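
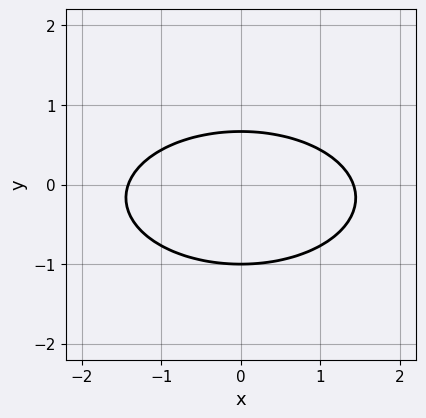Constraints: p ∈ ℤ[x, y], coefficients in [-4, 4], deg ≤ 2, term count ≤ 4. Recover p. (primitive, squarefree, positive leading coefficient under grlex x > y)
x^2 + 3*y^2 + y - 2

Degree: no degree-1 curve has this shape, so deg p = 2.
Symmetries: mirror symmetry x ↦ −x ⇒ only even powers of x.
From the axis intercepts and sections: it crosses the y-axis at the gridline y = -1.
The integer polynomial consistent with all of this is the stated p.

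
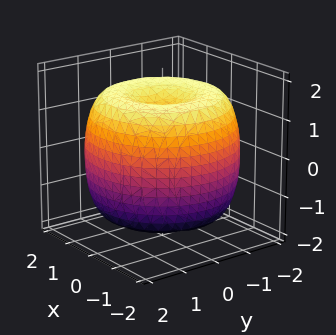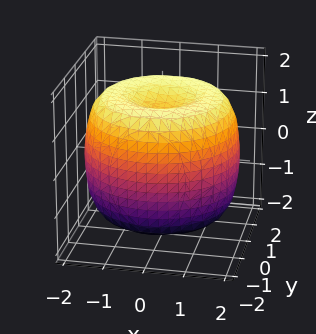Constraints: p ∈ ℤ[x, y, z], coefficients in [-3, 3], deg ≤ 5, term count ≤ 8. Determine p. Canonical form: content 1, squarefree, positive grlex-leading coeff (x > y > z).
x^4 + 2*x^2*y^2 + y^4 - 3*x^2 - 3*y^2 + 2*z^2 - 3

1. The degree is 4 — no degree-3 surface has this shape.
2. Symmetries: the z-axis is an axis of rotation, so x and y enter only as x² + y².
3. Against the integer gridlines: a circular section at z = -1 has radius between 1 and 2.
4. Putting this together gives p.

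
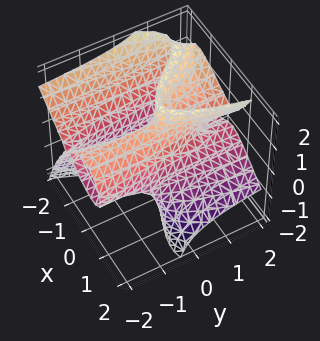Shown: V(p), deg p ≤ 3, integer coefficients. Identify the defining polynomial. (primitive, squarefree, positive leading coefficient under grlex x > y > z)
deg p = 3.
From the visible intercepts: the visible y-axis segment lies entirely on the surface; the visible z-axis segment lies entirely on the surface.
The integer polynomial consistent with all of this is the stated p.

x^3 + x^2*z - y*z^2 + y*z - x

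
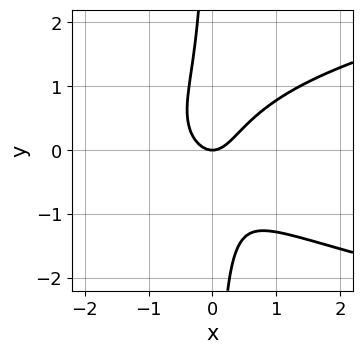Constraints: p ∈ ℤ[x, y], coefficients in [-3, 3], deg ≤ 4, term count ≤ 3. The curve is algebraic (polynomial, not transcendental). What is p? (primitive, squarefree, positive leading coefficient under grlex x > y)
1. Degree: no degree-2 curve has this shape, so deg p = 3.
2. Against the integer gridlines: it crosses the y-axis at the gridline y = 0; one x-axis crossing is at x = 0.
3. Assembling these constraints gives the stated polynomial.

2*x*y^2 - 2*x^2 + y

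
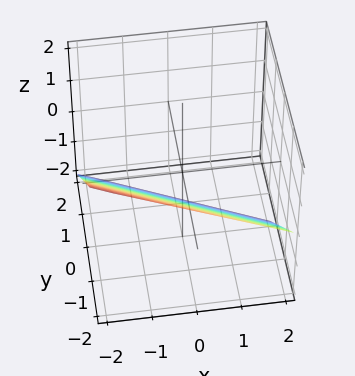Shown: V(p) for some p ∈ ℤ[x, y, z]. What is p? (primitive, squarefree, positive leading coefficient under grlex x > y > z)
(a) deg p = 1. Every cross-section is a straight line — this is a plane.
(b) Observable constraints: one y-axis crossing is at y = -1; it meets the z-axis at z = -1 (among the integer gridlines); one x-axis crossing is at x = -2.
(c) Fitting integer coefficients to these (and the overall shape) gives p.

x + 2*y + 2*z + 2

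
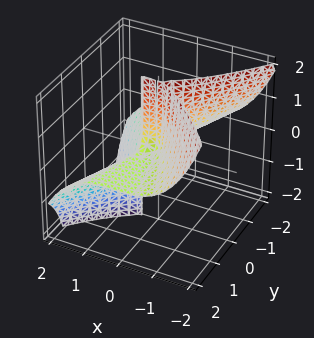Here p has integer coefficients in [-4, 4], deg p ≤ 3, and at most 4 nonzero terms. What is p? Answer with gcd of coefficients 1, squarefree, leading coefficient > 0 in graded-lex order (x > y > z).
2*x^3 + 3*y^2*z - x^2

deg p = 3. A generic line meets the surface in up to 3 points.
Reading off the gridlines: the visible z-axis segment lies entirely on the surface; the visible y-axis segment lies entirely on the surface.
Putting this together gives p.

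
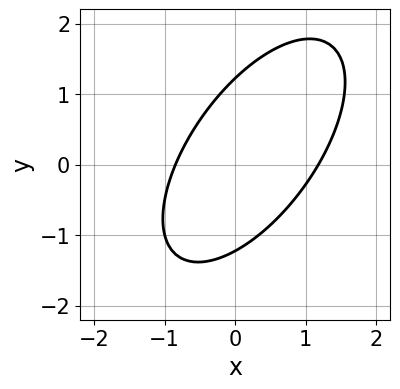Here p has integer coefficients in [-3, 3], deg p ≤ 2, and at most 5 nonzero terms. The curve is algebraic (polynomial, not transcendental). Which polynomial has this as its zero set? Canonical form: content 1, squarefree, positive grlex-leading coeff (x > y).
First, deg p = 2. A generic line meets the curve in up to 2 points.
Finally, the integer polynomial consistent with all of this is the stated p.

3*x^2 - 3*x*y + 2*y^2 - x - 3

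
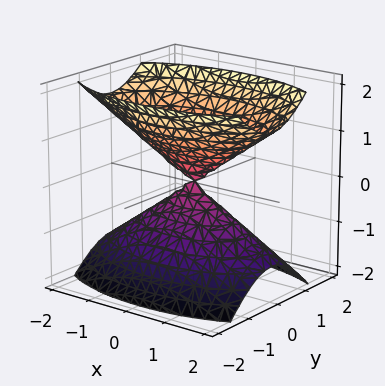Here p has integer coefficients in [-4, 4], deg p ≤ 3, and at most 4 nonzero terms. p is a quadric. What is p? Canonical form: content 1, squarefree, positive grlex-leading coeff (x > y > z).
x^2 + 3*y^2 - 2*z^2

1. I count 2 distinct pieces. Treating them together as one polynomial.
2. The degree is 2 — a double cone through the origin; a quadric.
3. Symmetries: the x ↦ −x reflection is a symmetry, so x appears only in even powers; mirror symmetry z ↦ −z ⇒ only even powers of z; mirror symmetry y ↦ −y ⇒ only even powers of y.
4. Observable constraints: it crosses the x-axis at the gridline x = 0; it crosses the z-axis at the gridline z = 0.
5. Solving for integer coefficients yields p as stated.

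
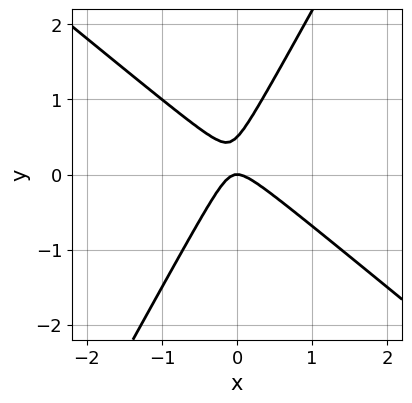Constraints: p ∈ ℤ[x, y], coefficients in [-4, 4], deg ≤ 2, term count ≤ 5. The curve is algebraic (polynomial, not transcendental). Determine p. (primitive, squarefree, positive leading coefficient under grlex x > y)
3*x^2 + 2*x*y - 2*y^2 + y

1. Degree: the shape is more complex than any degree-1 curve, so deg p = 2.
2. Reading off the gridlines: one y-axis crossing is at y = 0; one x-axis crossing is at x = 0.
3. Solving for integer coefficients yields p as stated.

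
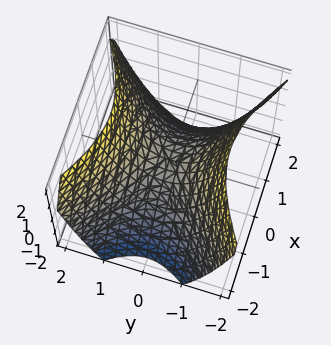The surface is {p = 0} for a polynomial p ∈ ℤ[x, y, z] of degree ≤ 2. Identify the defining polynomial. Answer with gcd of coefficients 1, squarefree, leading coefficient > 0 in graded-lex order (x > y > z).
First, deg p = 2.
Next, symmetries: it's symmetric under x → −x, forcing even powers of x; the y ↦ −y reflection is a symmetry, so y appears only in even powers.
Then, checking where it meets the axes: it meets the x-axis at x = 0 (among the integer gridlines); it crosses the z-axis at the gridline z = 0.
Finally, these observations pin down the coefficients.

2*x^2 - 3*y^2 + 3*z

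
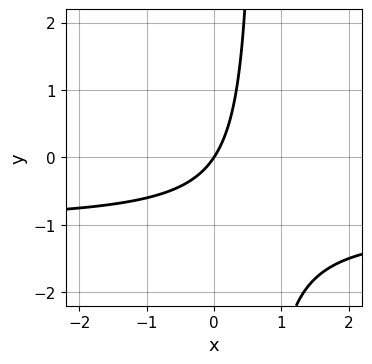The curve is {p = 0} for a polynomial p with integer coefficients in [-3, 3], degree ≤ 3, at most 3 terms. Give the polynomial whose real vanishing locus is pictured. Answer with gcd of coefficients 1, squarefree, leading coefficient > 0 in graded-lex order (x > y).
(a) Degree: a generic line meets the curve in up to 2 points, so deg p = 2.
(b) Observable constraints: it meets the x-axis at x = 0 (among the integer gridlines); one y-axis crossing is at y = 0.
(c) The integer polynomial consistent with all of this is the stated p.

3*x*y + 3*x - 2*y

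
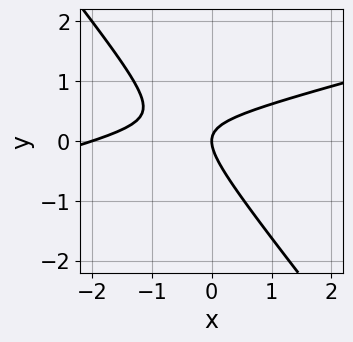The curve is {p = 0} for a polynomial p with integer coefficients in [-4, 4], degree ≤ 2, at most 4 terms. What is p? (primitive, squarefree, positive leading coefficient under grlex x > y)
x^2 - 3*x*y - 3*y^2 + 2*x

First, degree: a generic line meets the curve in up to 2 points, so deg p = 2.
Then, against the integer gridlines: among the integer gridlines, it crosses the x-axis at x ∈ {-2, 0}; it crosses the y-axis at the gridline y = 0.
Finally, fitting integer coefficients to these (and the overall shape) gives p.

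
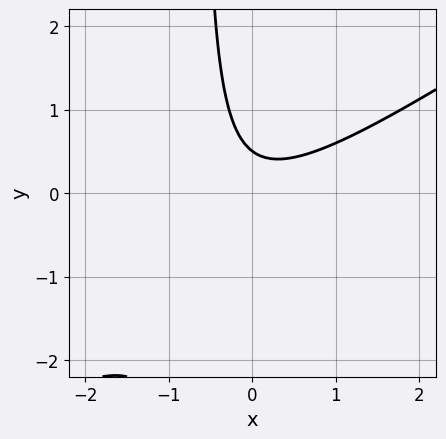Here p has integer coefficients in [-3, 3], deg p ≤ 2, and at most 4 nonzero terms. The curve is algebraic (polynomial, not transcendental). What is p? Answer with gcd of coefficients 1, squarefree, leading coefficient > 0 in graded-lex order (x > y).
Degree: a generic line meets the curve in up to 2 points, so deg p = 2.
From the axis intercepts and sections: no x-intercept at any integer in the box.
Matching integer coefficients to the picture gives p.

2*x^2 - 3*x*y - 2*y + 1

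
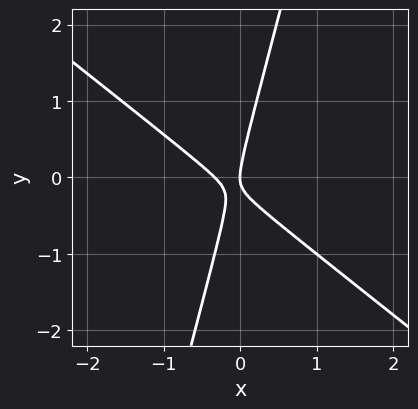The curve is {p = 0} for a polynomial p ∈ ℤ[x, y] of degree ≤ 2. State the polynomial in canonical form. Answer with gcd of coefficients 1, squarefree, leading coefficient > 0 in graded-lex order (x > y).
(a) The degree is 2 — the shape is more complex than any degree-1 curve.
(b) From the visible intercepts: one x-axis crossing is at x = 0; it crosses the y-axis at the gridline y = 0.
(c) The integer polynomial consistent with all of this is the stated p.

3*x^2 + 3*x*y - y^2 + x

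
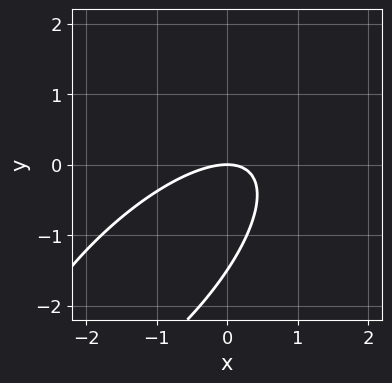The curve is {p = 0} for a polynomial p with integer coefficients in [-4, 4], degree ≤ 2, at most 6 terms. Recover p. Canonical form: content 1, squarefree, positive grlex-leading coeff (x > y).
2*x^2 - 3*x*y + 2*y^2 + 3*y

(a) deg p = 2. The shape is more complex than any degree-1 curve.
(b) From the visible intercepts: it crosses the y-axis at the gridline y = 0; it crosses the x-axis at the gridline x = 0.
(c) Matching integer coefficients to the picture gives p.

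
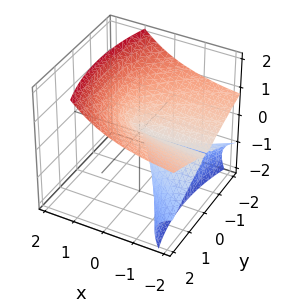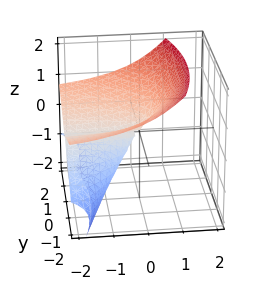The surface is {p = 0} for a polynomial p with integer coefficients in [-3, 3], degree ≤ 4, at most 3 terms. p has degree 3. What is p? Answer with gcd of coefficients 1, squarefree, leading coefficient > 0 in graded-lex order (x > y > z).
3*x*z^2 - 2*z^3 + y^2

1. The degree is 3 — no degree-2 surface has this shape.
2. From the visible intercepts: every point of the x-axis in the box is on the surface; it crosses the z-axis at the gridline z = 0.
3. Together with the visible shape, these determine p as stated.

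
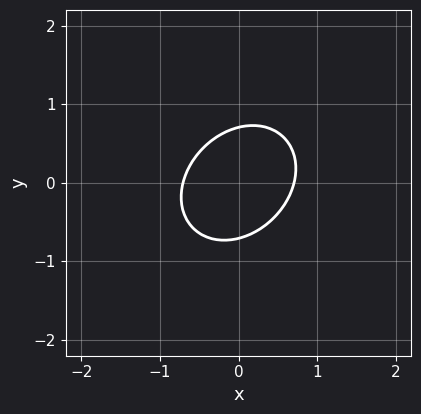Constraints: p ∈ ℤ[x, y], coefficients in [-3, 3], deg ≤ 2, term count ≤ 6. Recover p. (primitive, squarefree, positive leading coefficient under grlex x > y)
2*x^2 - x*y + 2*y^2 - 1

1. The degree is 2 — a generic line meets the curve in up to 2 points.
2. Putting this together gives p.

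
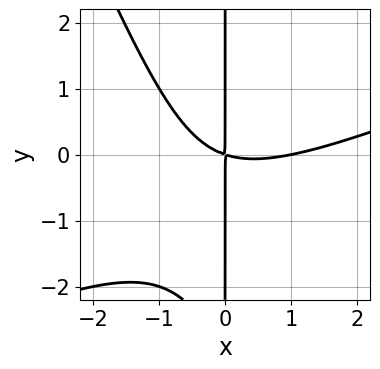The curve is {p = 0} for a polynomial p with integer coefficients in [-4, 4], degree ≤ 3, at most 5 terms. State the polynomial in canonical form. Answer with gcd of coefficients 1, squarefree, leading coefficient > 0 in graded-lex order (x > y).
(a) Degree: no degree-2 curve has this shape, so deg p = 3.
(b) Observable constraints: it crosses the x-axis at the gridline x = 1; the visible y-axis segment lies entirely on the curve.
(c) Fitting integer coefficients to these (and the overall shape) gives p.

x^3 - 2*x^2*y - x*y^2 - x^2 - 3*x*y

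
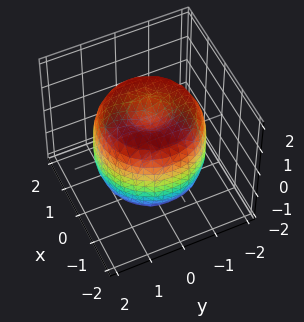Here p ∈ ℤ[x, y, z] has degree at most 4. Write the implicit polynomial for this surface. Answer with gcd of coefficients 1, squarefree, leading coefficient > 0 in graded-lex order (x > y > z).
x^4 + 2*x^2*y^2 + y^4 - 2*x^2 - 2*y^2 + z^2 - 1

deg p = 4. A generic line meets the surface in up to 4 points.
Symmetry: the z-axis is an axis of rotation, so x and y enter only as x² + y².
Observable constraints: among the integer gridlines, it crosses the z-axis at z ∈ {-1, 1}; a circular section at z = 0 has radius between 1 and 2.
Matching integer coefficients to the picture gives p.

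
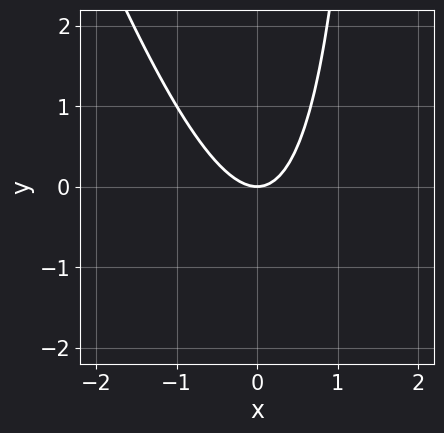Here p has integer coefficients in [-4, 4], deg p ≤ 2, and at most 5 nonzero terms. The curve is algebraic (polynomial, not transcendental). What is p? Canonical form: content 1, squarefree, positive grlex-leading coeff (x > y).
3*x^2 + x*y - 2*y

The degree is 2 — a generic line meets the curve in up to 2 points.
Observable constraints: it meets the x-axis at x = 0 (among the integer gridlines); it meets the y-axis at y = 0 (among the integer gridlines).
Fitting integer coefficients to these (and the overall shape) gives p.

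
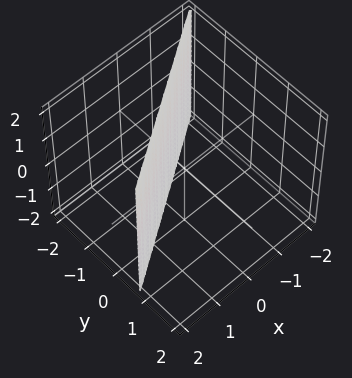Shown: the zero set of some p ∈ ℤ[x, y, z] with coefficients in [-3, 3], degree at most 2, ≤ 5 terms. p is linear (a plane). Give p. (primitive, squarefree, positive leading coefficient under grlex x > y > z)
First, the degree is 1 — the surface is flat (a plane).
Then, against the integer gridlines: it crosses the x-axis at the gridline x = 1; no z-intercept at any integer in the box.
Finally, together with the visible shape, these determine p as stated.

2*x - 3*y - 2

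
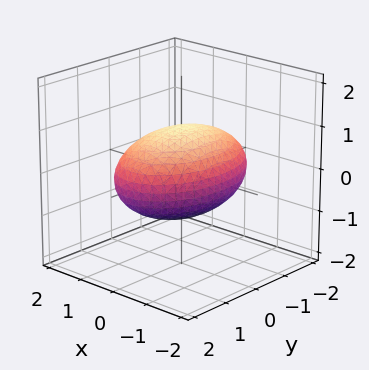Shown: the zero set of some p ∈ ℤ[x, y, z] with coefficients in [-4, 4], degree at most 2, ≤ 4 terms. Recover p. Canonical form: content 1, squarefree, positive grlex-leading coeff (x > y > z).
1. Degree: a closed, bounded, convex surface; a quadric, so deg p = 2.
2. Symmetries: mirror symmetry y ↦ −y ⇒ only even powers of y; mirror symmetry z ↦ −z ⇒ only even powers of z; mirror symmetry x ↦ −x ⇒ only even powers of x.
3. Observable constraints: among the integer gridlines, it crosses the z-axis at z ∈ {-1, 1}.
4. Matching integer coefficients to the picture gives p.

2*x^2 + y^2 + 3*z^2 - 3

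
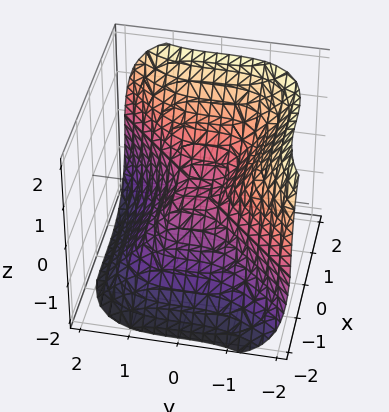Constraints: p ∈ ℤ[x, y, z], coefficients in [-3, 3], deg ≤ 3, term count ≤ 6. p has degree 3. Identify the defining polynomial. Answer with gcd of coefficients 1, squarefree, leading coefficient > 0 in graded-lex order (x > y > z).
First, the degree is 3 — no degree-2 surface has this shape.
Next, checking where it meets the axes: it crosses the z-axis at the gridline z = 0; it crosses the x-axis at the gridline x = 0; it meets the y-axis at y = 0 (among the integer gridlines).
Finally, these observations pin down the coefficients.

3*x^3 - 3*y^3 - 2*z^3 - 2*z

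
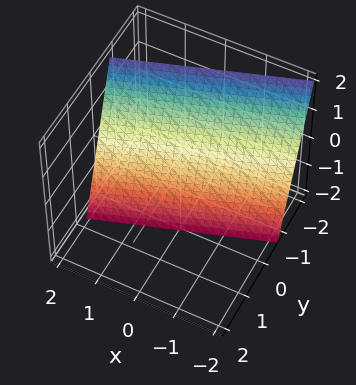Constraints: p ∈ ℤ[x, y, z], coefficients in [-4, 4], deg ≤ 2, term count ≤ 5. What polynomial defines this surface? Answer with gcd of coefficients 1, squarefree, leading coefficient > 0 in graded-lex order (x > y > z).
1. The degree is 1 — the surface is flat (a plane).
2. Checking where it meets the axes: it meets the z-axis at z = -2 (among the integer gridlines); one x-axis crossing is at x = 2.
3. Putting this together gives p.

x - 3*y - z - 2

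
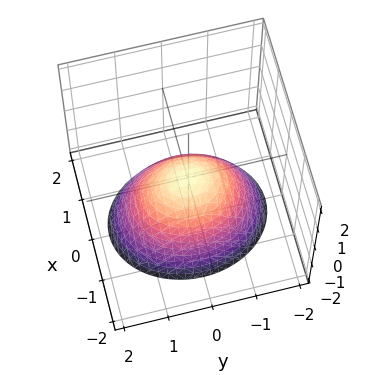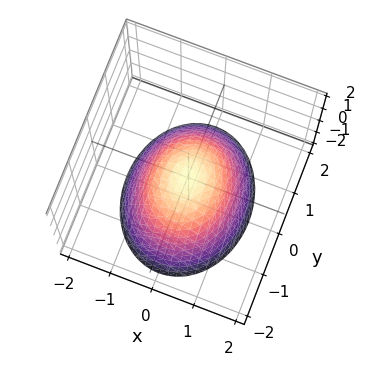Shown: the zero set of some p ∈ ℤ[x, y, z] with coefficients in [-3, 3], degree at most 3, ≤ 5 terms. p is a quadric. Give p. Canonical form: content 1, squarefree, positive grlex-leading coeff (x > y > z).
3*x^2 + 2*y^2 + 3*z

First, the degree is 2 — a single bowl opening along one axis; a quadric.
Then, symmetries: it's symmetric under y → −y, forcing even powers of y; the x ↦ −x reflection is a symmetry, so x appears only in even powers.
Then, against the integer gridlines: it crosses the z-axis at the gridline z = 0; one y-axis crossing is at y = 0; it meets the x-axis at x = 0 (among the integer gridlines).
Finally, solving for integer coefficients yields p as stated.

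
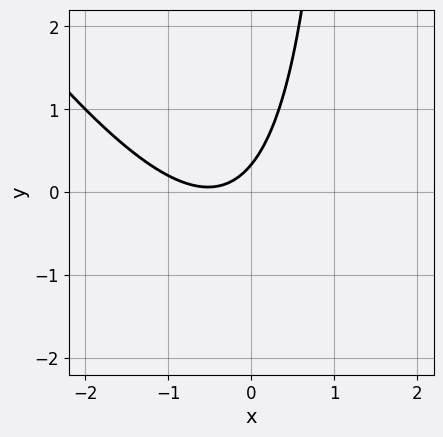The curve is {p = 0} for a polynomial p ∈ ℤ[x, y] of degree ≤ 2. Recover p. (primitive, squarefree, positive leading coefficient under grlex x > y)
The degree is 2 — no degree-1 curve has this shape.
From the axis intercepts and sections: no x-intercept at any integer in the box.
Matching integer coefficients to the picture gives p.

3*x^2 + 2*x*y + 3*x - 3*y + 1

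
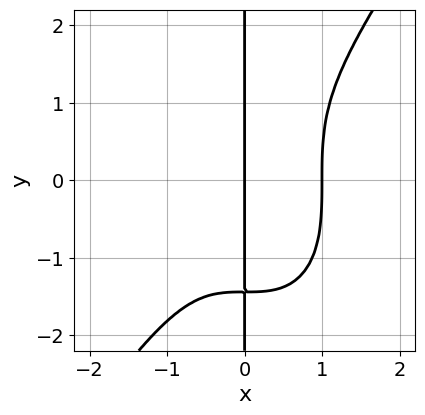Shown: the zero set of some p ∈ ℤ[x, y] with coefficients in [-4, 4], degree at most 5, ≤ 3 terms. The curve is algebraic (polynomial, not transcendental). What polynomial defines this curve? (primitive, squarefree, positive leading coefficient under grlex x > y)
First, deg p = 4. The shape is more complex than any degree-3 curve.
Next, against the integer gridlines: the x-axis gridline crossings are at x ∈ {0, 1}; the visible y-axis segment lies entirely on the curve.
Finally, these observations pin down the coefficients.

3*x^4 - x*y^3 - 3*x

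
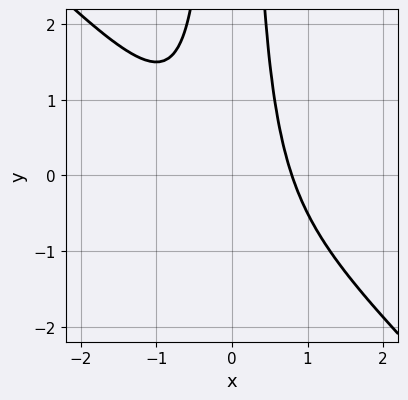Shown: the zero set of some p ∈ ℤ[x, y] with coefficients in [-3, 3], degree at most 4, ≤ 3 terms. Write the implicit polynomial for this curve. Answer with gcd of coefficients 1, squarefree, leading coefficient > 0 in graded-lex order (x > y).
2*x^3 + 2*x^2*y - 1

(a) Degree: the shape is more complex than any degree-2 curve, so deg p = 3.
(b) From the axis intercepts and sections: it misses every integer gridline on the y-axis.
(c) Solving for integer coefficients yields p as stated.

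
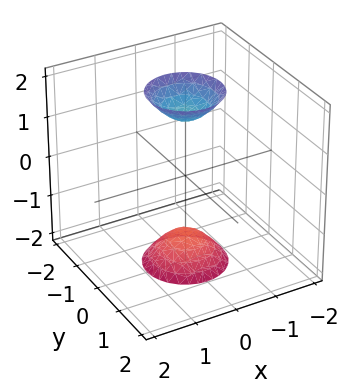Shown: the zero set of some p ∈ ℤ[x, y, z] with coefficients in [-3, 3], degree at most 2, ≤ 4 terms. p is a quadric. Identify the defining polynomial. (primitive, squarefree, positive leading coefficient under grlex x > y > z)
3*x^2 + 3*y^2 - z^2 + 2

1. The picture has 2 separate pieces.
2. deg p = 2.
3. Symmetries: the z ↦ −z reflection is a symmetry, so z appears only in even powers; rotational symmetry about the z-axis ⇒ p depends on x, y only through x² + y².
4. From the visible intercepts: no x-intercept at any integer in the box; the surface avoids every integer y-axis point in the box; a circular section at z = -2 has radius between 0 and 1.
5. Together with the visible shape, these determine p as stated.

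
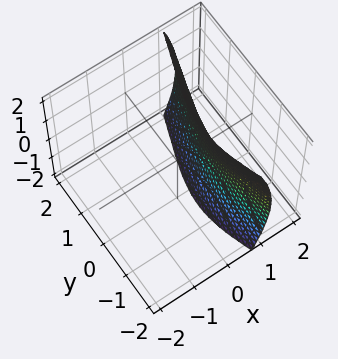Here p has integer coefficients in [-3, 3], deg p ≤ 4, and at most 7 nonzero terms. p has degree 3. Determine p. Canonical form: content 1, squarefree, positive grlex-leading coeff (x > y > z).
(a) Degree: no degree-2 surface has this shape, so deg p = 3.
(b) Checking where it meets the axes: it misses every integer gridline on the y-axis; the surface avoids every integer z-axis point in the box.
(c) Putting this together gives p.

3*x^3 + x*z^2 - y^2 - y - 2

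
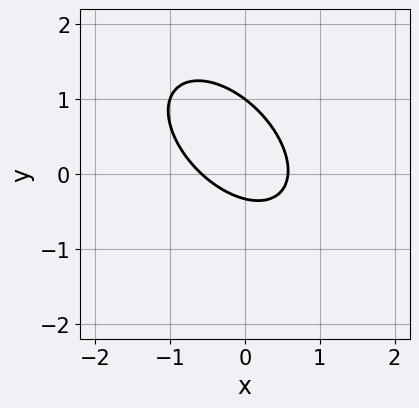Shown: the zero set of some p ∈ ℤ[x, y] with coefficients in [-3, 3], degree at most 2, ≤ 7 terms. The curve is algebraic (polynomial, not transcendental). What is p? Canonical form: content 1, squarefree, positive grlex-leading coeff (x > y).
3*x^2 + 3*x*y + 3*y^2 - 2*y - 1

deg p = 2.
Reading off the gridlines: one y-axis crossing is at y = 1.
Together with the visible shape, these determine p as stated.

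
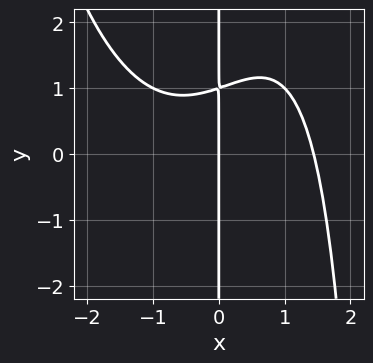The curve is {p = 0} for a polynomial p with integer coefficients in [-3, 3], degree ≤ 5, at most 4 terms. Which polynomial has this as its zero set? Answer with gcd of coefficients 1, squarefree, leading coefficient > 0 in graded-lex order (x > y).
x^4 - x^2*y + 3*x*y - 3*x

1. The degree is 4 — the shape is more complex than any degree-3 curve.
2. From the axis intercepts and sections: one x-axis crossing is at x = 0; the visible y-axis segment lies entirely on the curve.
3. Assembling these constraints gives the stated polynomial.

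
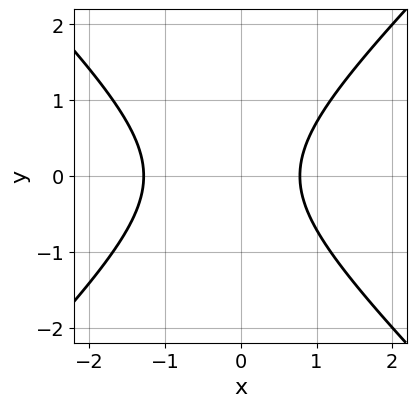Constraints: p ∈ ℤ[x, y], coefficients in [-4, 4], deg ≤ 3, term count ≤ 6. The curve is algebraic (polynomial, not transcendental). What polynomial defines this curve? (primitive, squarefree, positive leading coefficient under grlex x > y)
2*x^2 - 2*y^2 + x - 2

1. Degree: no degree-1 curve has this shape, so deg p = 2.
2. Symmetries: it's symmetric under y → −y, forcing even powers of y.
3. Observable constraints: no y-intercept at any integer in the box.
4. Putting this together gives p.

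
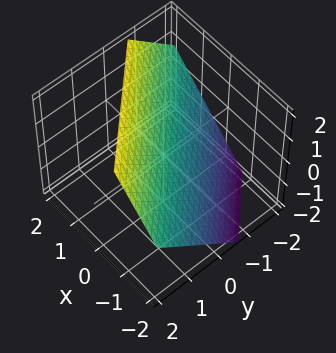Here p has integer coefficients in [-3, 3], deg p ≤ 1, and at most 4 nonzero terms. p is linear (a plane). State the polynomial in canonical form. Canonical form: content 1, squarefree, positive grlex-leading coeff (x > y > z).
(a) The degree is 1 — every cross-section is a straight line — this is a plane.
(b) Matching integer coefficients to the picture gives p.

3*x + 3*y - 3*z + 2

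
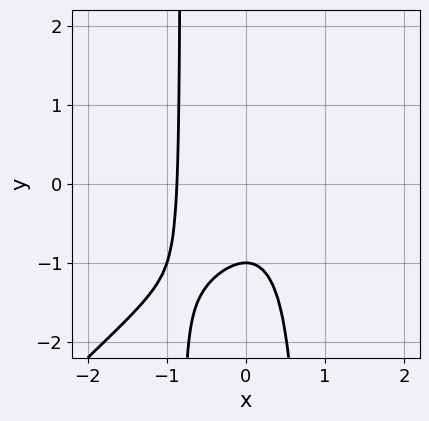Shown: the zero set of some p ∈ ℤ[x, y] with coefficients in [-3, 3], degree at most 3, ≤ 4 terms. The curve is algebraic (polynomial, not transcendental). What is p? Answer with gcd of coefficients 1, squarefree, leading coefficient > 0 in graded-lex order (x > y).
1. Degree: the shape is more complex than any degree-2 curve, so deg p = 3.
2. Observable constraints: it meets the y-axis at y = -1 (among the integer gridlines).
3. Matching integer coefficients to the picture gives p.

3*x^3 - 3*x^2*y + 2*y + 2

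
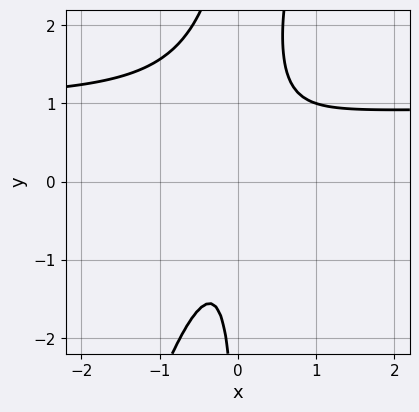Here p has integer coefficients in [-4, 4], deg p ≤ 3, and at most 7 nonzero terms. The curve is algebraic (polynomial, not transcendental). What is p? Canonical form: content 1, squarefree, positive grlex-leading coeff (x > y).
3*x^2*y - x*y^2 - 3*x^2 + 2*x*y - 1

The degree is 3 — no degree-2 curve has this shape.
Against the integer gridlines: the curve avoids every integer y-axis point in the box; the curve avoids every integer x-axis point in the box.
Matching integer coefficients to the picture gives p.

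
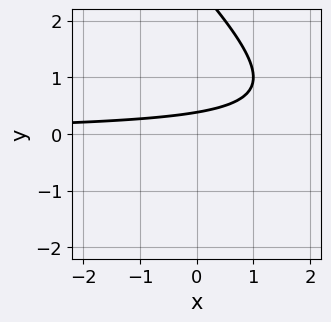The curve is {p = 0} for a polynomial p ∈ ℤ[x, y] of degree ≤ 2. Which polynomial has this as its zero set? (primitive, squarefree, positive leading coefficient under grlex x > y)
x*y + y^2 - 3*y + 1

First, degree: no degree-1 curve has this shape, so deg p = 2.
Next, from the visible intercepts: the curve avoids every integer x-axis point in the box.
Finally, matching integer coefficients to the picture gives p.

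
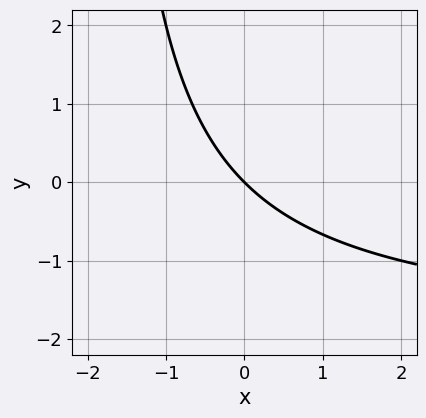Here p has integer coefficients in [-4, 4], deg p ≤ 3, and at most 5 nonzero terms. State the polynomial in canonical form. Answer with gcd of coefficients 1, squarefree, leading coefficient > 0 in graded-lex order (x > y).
x*y + 2*x + 2*y

Degree: the shape is more complex than any degree-1 curve, so deg p = 2.
Checking where it meets the axes: it meets the y-axis at y = 0 (among the integer gridlines); one x-axis crossing is at x = 0.
Putting this together gives p.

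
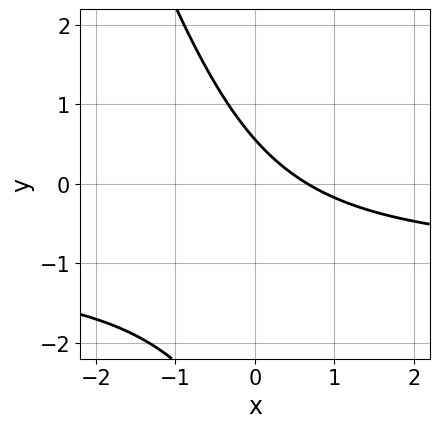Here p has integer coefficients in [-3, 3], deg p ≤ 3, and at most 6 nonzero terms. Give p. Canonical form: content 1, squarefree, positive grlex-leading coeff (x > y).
3*x*y + y^2 + 3*x + 3*y - 2

1. The degree is 2 — no degree-1 curve has this shape.
2. Putting this together gives p.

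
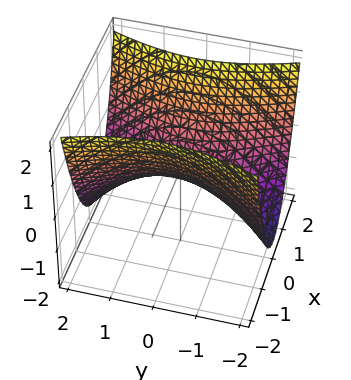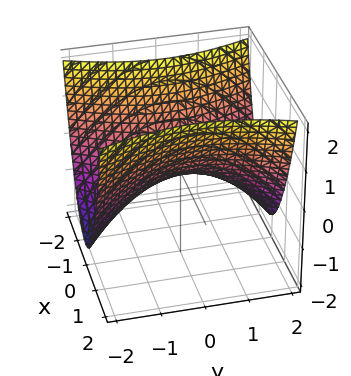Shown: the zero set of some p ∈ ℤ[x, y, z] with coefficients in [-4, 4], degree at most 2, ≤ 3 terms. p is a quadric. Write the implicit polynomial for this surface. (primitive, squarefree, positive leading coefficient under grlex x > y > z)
3*x^2 - y^2 - 3*z

First, the degree is 2 — a hyperbolic paraboloid; a quadric.
Then, symmetries: the x ↦ −x reflection is a symmetry, so x appears only in even powers; the y ↦ −y reflection is a symmetry, so y appears only in even powers.
Next, observable constraints: it crosses the x-axis at the gridline x = 0; it meets the z-axis at z = 0 (among the integer gridlines); it meets the y-axis at y = 0 (among the integer gridlines).
Finally, putting this together gives p.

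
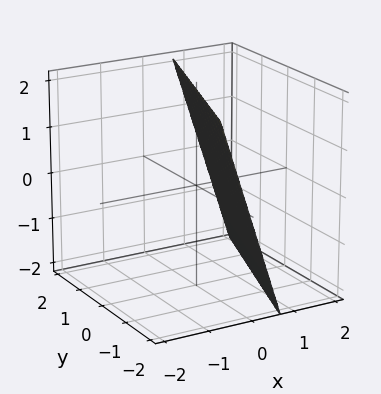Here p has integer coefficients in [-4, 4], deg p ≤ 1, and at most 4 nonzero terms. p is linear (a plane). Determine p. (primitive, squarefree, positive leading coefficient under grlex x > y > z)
3*x - y + z - 2

The degree is 1 — every cross-section is a straight line — this is a plane.
Observable constraints: it crosses the z-axis at the gridline z = 2; it meets the y-axis at y = -2 (among the integer gridlines).
These observations pin down the coefficients.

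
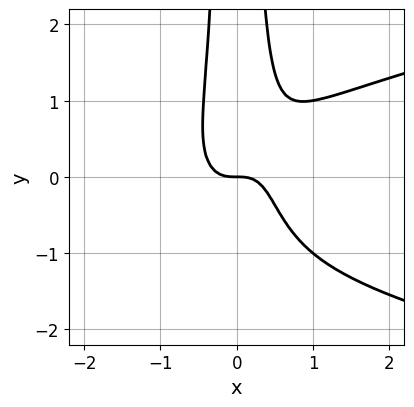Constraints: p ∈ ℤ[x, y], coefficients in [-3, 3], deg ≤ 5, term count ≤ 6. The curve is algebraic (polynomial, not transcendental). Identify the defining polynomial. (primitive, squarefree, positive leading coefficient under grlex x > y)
3*x^2*y^2 - 3*x^3 + x^2*y - y

The degree is 4 — no degree-3 curve has this shape.
Checking where it meets the axes: it crosses the x-axis at the gridline x = 0; it crosses the y-axis at the gridline y = 0.
Solving for integer coefficients yields p as stated.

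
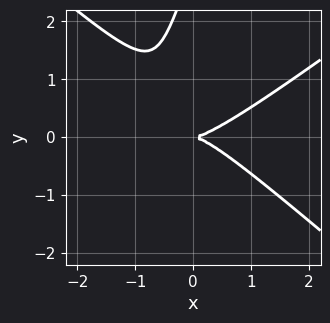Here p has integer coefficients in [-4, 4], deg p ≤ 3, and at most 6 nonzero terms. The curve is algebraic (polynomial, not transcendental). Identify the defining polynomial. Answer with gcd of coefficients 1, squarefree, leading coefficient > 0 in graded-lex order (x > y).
2*x^3 - x^2*y - 3*x*y^2 + y^3 - 3*y^2

First, deg p = 3. No degree-2 curve has this shape.
Then, from the visible intercepts: it meets the y-axis at y = 0 (among the integer gridlines); it crosses the x-axis at the gridline x = 0.
Finally, putting this together gives p.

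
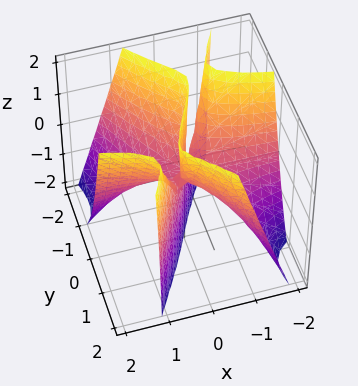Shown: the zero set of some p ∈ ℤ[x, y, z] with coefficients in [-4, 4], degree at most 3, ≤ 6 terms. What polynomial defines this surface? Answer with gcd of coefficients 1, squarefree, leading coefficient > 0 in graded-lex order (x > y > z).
First, the degree is 3 — a generic line meets the surface in up to 3 points.
Next, from the axis intercepts and sections: every point of the x-axis in the box is on the surface; one y-axis crossing is at y = 0; every point of the z-axis in the box is on the surface.
Finally, matching integer coefficients to the picture gives p.

3*x^2*y - y^3 - 2*x*z + y*z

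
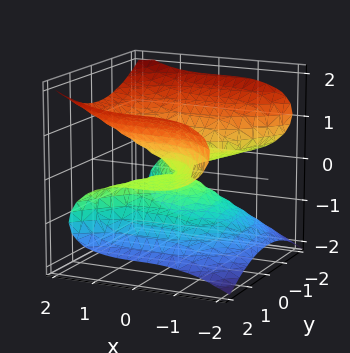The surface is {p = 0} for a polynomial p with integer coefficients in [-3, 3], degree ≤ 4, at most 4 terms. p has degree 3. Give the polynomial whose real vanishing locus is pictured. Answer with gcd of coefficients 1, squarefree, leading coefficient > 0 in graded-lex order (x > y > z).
(a) Degree: a generic line meets the surface in up to 3 points, so deg p = 3.
(b) Observable constraints: one z-axis crossing is at z = 0; the visible y-axis segment lies entirely on the surface.
(c) These observations pin down the coefficients.

x^3 + 2*y^2*z - 3*z^3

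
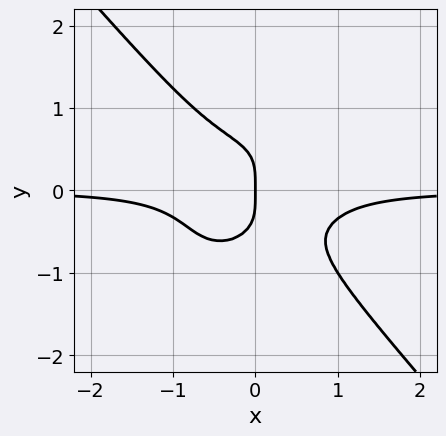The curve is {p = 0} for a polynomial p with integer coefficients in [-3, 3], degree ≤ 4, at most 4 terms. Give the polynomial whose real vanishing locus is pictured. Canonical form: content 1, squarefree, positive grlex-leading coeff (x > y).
3*x^3*y + 2*y^4 + x

First, the degree is 4 — the shape is more complex than any degree-3 curve.
Then, from the axis intercepts and sections: it meets the y-axis at y = 0 (among the integer gridlines); one x-axis crossing is at x = 0.
Finally, putting this together gives p.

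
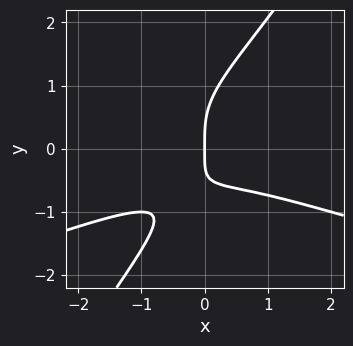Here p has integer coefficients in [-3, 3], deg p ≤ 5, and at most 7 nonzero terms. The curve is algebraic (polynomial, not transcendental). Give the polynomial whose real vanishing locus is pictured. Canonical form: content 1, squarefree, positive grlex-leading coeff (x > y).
deg p = 4.
Checking where it meets the axes: it crosses the x-axis at the gridline x = 0; it meets the y-axis at y = 0 (among the integer gridlines).
Together with the visible shape, these determine p as stated.

3*x*y^3 - 2*y^4 + x^3 + 3*x*y + 3*x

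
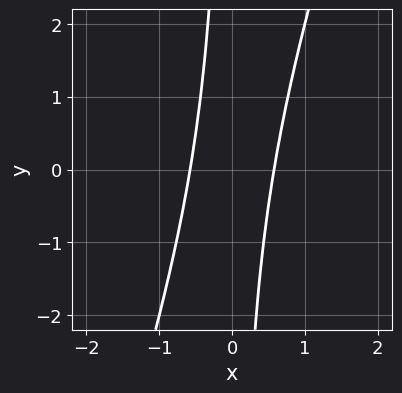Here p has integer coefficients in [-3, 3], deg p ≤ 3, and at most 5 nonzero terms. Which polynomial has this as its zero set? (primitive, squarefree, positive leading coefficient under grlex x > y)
3*x^2 - x*y - 1

(a) deg p = 2. The shape is more complex than any degree-1 curve.
(b) Against the integer gridlines: no y-intercept at any integer in the box.
(c) Putting this together gives p.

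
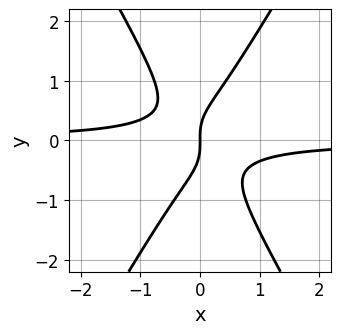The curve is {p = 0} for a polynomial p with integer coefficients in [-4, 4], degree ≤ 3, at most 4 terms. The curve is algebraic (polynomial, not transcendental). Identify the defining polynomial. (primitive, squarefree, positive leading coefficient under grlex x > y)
(a) The degree is 3 — the shape is more complex than any degree-2 curve.
(b) From the axis intercepts and sections: it meets the x-axis at x = 0 (among the integer gridlines); it crosses the y-axis at the gridline y = 0.
(c) Fitting integer coefficients to these (and the overall shape) gives p.

3*x^2*y - y^3 + x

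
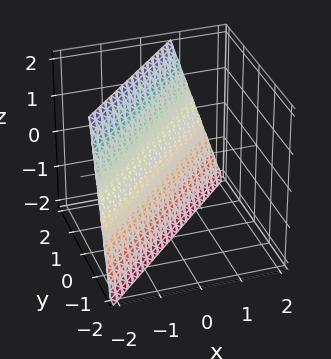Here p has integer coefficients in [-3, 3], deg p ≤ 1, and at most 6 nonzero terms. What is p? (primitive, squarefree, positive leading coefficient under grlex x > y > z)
Degree: the surface is flat (a plane), so deg p = 1.
Against the integer gridlines: it meets the z-axis at z = -2 (among the integer gridlines).
Solving for integer coefficients yields p as stated.

3*x - 3*y + z + 2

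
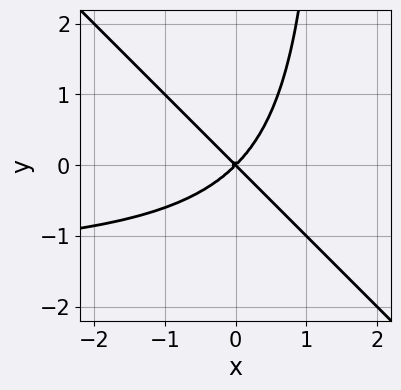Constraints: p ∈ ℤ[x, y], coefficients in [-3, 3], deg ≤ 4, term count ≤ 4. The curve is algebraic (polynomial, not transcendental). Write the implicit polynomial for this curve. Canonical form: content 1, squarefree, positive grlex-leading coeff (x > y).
(a) The degree is 3 — the shape is more complex than any degree-2 curve.
(b) Checking where it meets the axes: it crosses the y-axis at the gridline y = 0; one x-axis crossing is at x = 0.
(c) These observations pin down the coefficients.

2*x^2*y + 2*x*y^2 + 3*x^2 - 3*y^2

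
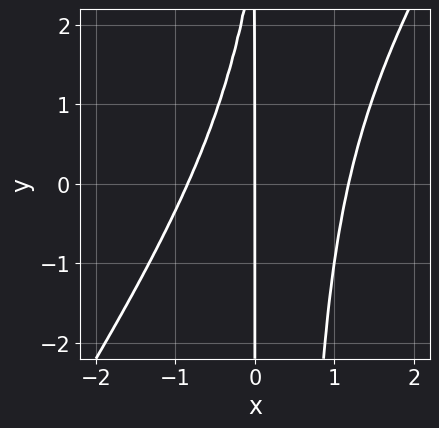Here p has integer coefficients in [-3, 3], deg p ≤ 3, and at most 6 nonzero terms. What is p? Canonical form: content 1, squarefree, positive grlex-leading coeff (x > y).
First, deg p = 3.
Next, observable constraints: every point of the y-axis in the box is on the curve; it meets the x-axis at x = 0 (among the integer gridlines).
Finally, matching integer coefficients to the picture gives p.

3*x^3 - 2*x^2*y - x^2 + x*y - 3*x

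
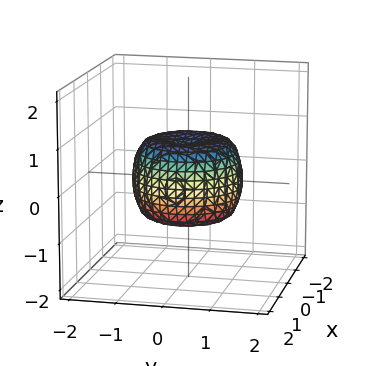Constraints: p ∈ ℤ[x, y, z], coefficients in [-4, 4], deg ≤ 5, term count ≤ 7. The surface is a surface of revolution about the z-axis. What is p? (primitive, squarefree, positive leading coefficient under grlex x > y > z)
2*x^4 + 4*x^2*y^2 + 2*y^4 - 2*x^2 - 2*y^2 + 2*z^2 - 1

(a) deg p = 4.
(b) Symmetries: rotational symmetry about the z-axis ⇒ p depends on x, y only through x² + y².
(c) Against the integer gridlines: a circular section at z = 0 has radius between 1 and 2.
(d) Matching integer coefficients to the picture gives p.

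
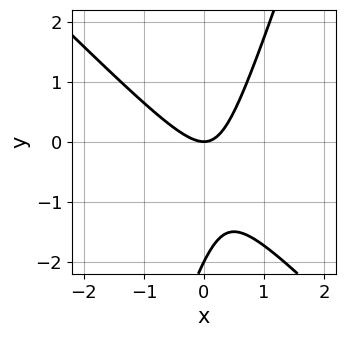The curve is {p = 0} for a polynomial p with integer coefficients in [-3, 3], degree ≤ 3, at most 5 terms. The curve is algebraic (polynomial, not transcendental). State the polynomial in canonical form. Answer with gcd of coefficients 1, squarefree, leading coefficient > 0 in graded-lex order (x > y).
1. The degree is 2 — no degree-1 curve has this shape.
2. From the axis intercepts and sections: the y-axis gridline crossings are at y ∈ {-2, 0}; it crosses the x-axis at the gridline x = 0.
3. Matching integer coefficients to the picture gives p.

3*x^2 + 2*x*y - y^2 - 2*y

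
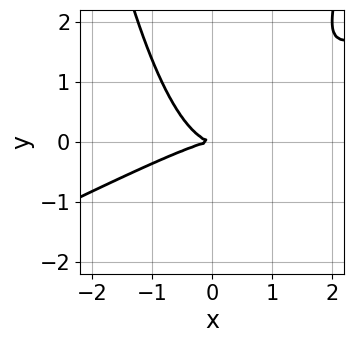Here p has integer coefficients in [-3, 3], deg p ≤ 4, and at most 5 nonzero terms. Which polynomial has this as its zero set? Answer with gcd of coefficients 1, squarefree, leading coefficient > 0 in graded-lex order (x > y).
x^3 - 2*x^2*y + 2*y^2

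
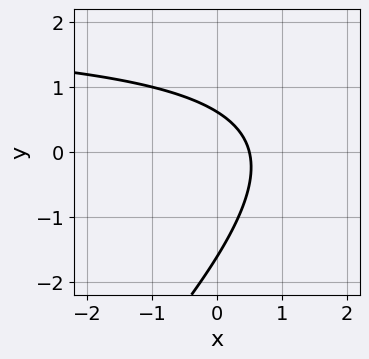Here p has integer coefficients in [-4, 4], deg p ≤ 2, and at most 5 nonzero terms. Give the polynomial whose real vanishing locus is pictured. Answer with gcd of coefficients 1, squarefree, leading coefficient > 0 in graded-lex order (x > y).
x*y - y^2 - 2*x - y + 1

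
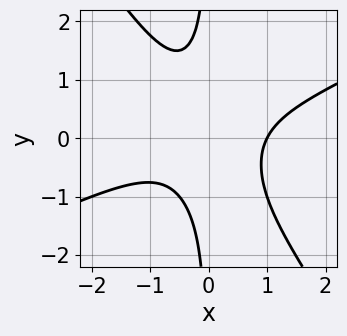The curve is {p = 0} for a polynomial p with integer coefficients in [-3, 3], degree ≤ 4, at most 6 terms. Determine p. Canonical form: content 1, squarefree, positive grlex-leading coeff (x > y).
(a) Degree: a generic line meets the curve in up to 3 points, so deg p = 3.
(b) Checking where it meets the axes: it misses every integer gridline on the y-axis; it meets the x-axis at x = 1 (among the integer gridlines).
(c) Together with the visible shape, these determine p as stated.

2*x^3 - 3*x^2*y - 3*x*y^2 - 2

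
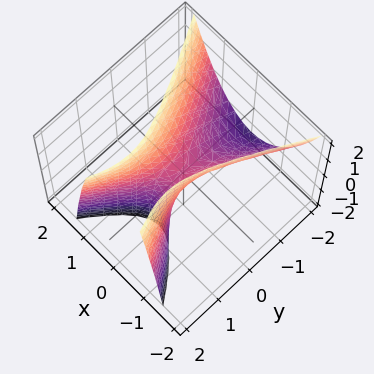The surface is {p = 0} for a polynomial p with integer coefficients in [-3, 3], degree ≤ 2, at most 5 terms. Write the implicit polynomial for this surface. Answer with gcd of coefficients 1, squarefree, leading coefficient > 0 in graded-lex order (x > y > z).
3*x^2 - y^2 + y*z - z

The degree is 2 — the shape is more complex than any degree-1 surface.
From the axis intercepts and sections: one z-axis crossing is at z = 0; it meets the y-axis at y = 0 (among the integer gridlines); it crosses the x-axis at the gridline x = 0.
Matching integer coefficients to the picture gives p.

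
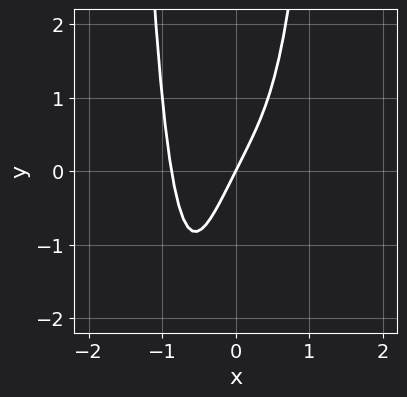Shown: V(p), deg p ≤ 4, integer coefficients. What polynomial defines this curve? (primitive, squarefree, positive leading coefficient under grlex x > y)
3*x^4 + 2*x - y

(a) deg p = 4.
(b) From the axis intercepts and sections: it meets the y-axis at y = 0 (among the integer gridlines); it crosses the x-axis at the gridline x = 0.
(c) These observations pin down the coefficients.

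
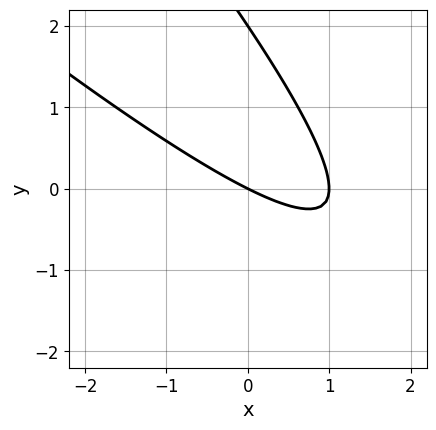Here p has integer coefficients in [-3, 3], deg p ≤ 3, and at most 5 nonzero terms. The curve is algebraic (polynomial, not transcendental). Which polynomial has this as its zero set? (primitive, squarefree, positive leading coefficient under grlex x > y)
Degree: a generic line meets the curve in up to 2 points, so deg p = 2.
From the visible intercepts: among the integer gridlines, it crosses the x-axis at x ∈ {0, 1}; the y-axis gridline crossings are at y ∈ {0, 2}.
Assembling these constraints gives the stated polynomial.

x^2 + 2*x*y + y^2 - x - 2*y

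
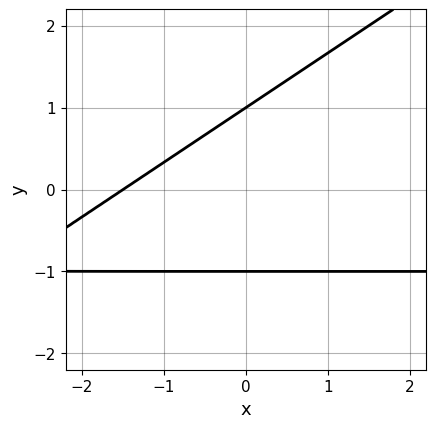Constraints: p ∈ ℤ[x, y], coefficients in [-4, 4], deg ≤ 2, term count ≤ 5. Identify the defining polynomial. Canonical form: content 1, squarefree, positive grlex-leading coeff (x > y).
First, the degree is 2 — the shape is more complex than any degree-1 curve.
Next, reading off the gridlines: the y-axis gridline crossings are at y ∈ {-1, 1}.
Finally, these observations pin down the coefficients.

2*x*y - 3*y^2 + 2*x + 3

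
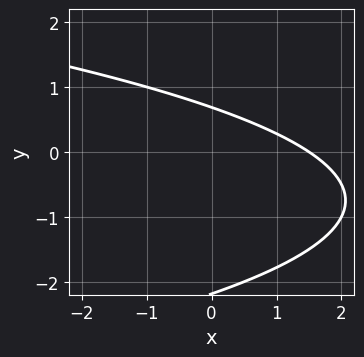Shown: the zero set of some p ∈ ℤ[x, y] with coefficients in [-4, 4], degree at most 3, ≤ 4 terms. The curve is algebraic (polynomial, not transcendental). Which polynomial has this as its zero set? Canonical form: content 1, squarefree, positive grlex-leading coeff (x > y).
2*y^2 + 2*x + 3*y - 3

(a) The degree is 2 — a generic line meets the curve in up to 2 points.
(b) Solving for integer coefficients yields p as stated.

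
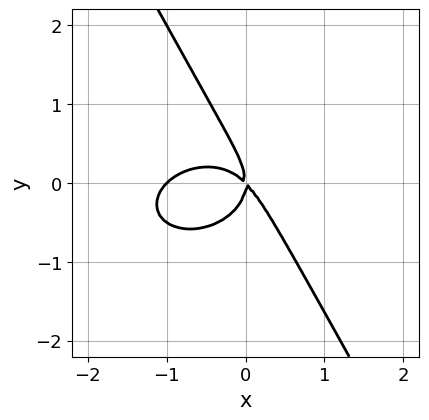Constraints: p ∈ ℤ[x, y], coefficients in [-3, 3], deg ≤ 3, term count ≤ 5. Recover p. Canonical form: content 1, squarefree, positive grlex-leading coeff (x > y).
(a) The degree is 3 — no degree-2 curve has this shape.
(b) Reading off the gridlines: the x-axis gridline crossings are at x ∈ {-1, 0}; it crosses the y-axis at the gridline y = 0.
(c) Putting this together gives p.

2*x^3 + 3*x*y^2 + 2*y^3 + 2*x^2 + 2*x*y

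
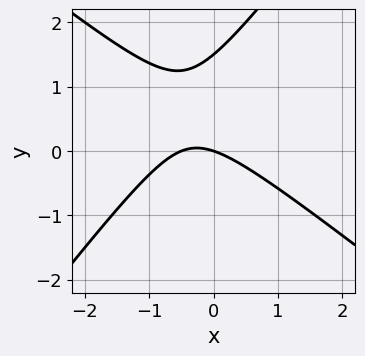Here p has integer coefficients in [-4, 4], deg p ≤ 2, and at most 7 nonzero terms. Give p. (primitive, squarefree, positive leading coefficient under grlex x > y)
2*x^2 + x*y - 2*y^2 + x + 3*y

1. The degree is 2 — the shape is more complex than any degree-1 curve.
2. From the visible intercepts: one x-axis crossing is at x = 0; it crosses the y-axis at the gridline y = 0.
3. Fitting integer coefficients to these (and the overall shape) gives p.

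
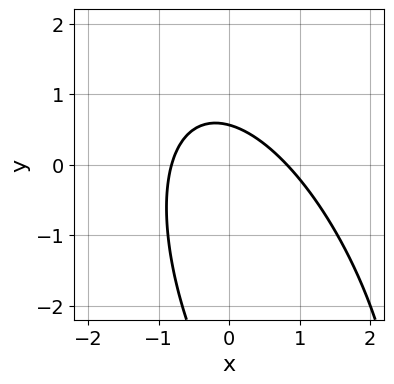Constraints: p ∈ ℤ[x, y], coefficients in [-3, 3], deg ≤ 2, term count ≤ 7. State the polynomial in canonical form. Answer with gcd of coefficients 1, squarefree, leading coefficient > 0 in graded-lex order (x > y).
3*x^2 + 2*x*y + y^2 + 3*y - 2

(a) deg p = 2. A generic line meets the curve in up to 2 points.
(b) Matching integer coefficients to the picture gives p.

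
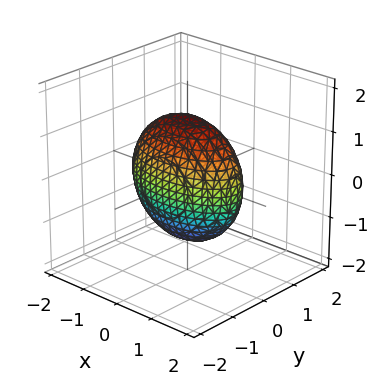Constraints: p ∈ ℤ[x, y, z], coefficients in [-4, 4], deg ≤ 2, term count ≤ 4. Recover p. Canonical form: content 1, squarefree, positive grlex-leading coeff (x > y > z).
x^2 + 3*y^2 + z^2 - 2

1. deg p = 2. A closed, bounded, convex surface; a quadric.
2. Symmetries: mirror symmetry y ↦ −y ⇒ only even powers of y; it's symmetric under x → −x, forcing even powers of x; it's symmetric under z → −z, forcing even powers of z.
3. Assembling these constraints gives the stated polynomial.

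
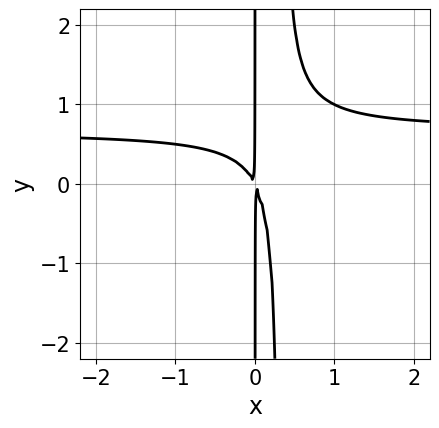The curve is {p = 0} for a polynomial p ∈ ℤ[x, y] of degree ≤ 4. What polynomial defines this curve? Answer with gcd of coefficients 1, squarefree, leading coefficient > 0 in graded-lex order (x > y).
3*x^2*y - 2*x^2 - x*y

(a) Degree: a generic line meets the curve in up to 3 points, so deg p = 3.
(b) Observable constraints: every point of the y-axis in the box is on the curve.
(c) Fitting integer coefficients to these (and the overall shape) gives p.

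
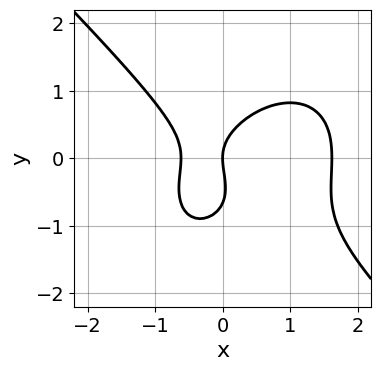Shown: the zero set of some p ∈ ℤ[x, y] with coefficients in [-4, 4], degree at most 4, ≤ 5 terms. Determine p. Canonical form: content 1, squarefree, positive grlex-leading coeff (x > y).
(a) deg p = 3.
(b) From the visible intercepts: one x-axis crossing is at x = 0; it crosses the y-axis at the gridline y = 0.
(c) Together with the visible shape, these determine p as stated.

3*x^3 + 3*y^3 - 3*x^2 + 2*y^2 - 3*x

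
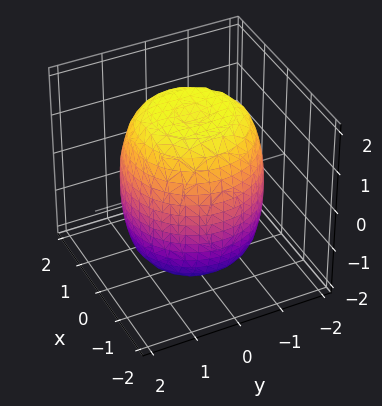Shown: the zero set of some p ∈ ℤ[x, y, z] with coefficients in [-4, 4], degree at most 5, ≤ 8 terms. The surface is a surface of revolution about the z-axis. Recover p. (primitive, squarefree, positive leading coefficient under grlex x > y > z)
x^4 + 2*x^2*y^2 + y^4 - x^2 - y^2 + z^2 - 3

First, deg p = 4.
Then, by symmetry, the z-axis is an axis of rotation, so x and y enter only as x² + y².
Next, checking where it meets the axes: a circular section at z = -1 has radius between 1 and 2.
Finally, fitting integer coefficients to these (and the overall shape) gives p.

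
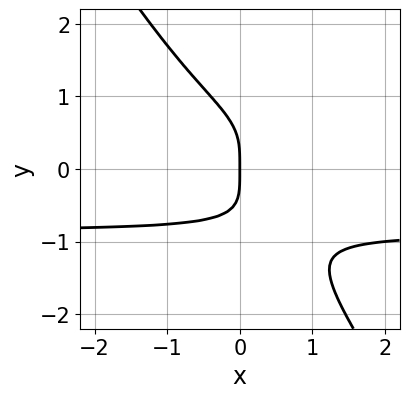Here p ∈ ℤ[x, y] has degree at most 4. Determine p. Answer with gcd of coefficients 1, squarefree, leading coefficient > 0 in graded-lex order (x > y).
(a) deg p = 4. No degree-3 curve has this shape.
(b) From the visible intercepts: it crosses the y-axis at the gridline y = 0; one x-axis crossing is at x = 0.
(c) Solving for integer coefficients yields p as stated.

3*x*y^3 + 2*y^4 + 2*x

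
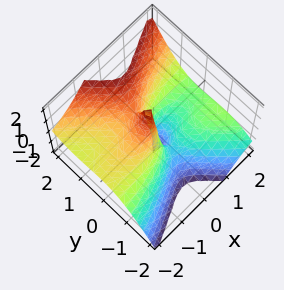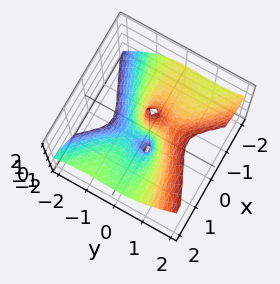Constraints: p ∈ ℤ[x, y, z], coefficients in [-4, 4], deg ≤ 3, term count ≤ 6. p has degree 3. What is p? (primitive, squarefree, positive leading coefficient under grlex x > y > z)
1. The degree is 3 — no degree-2 surface has this shape.
2. Reading off the gridlines: every point of the z-axis in the box is on the surface; it crosses the y-axis at the gridline y = 0; it meets the x-axis at x = 0 (among the integer gridlines).
3. These observations pin down the coefficients.

3*x^2*z - 2*x*y^2 - 3*y^3 + 2*y^2*z + 2*x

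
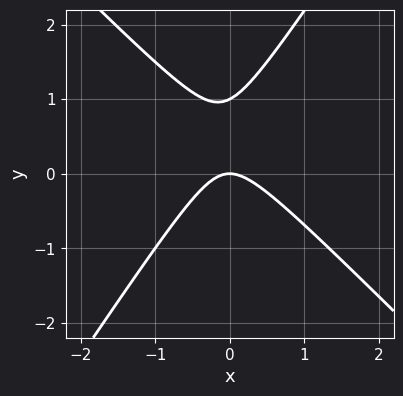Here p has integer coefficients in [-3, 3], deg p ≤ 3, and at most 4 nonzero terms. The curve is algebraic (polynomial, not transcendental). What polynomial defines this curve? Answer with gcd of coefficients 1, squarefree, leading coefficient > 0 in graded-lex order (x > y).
First, deg p = 2. The shape is more complex than any degree-1 curve.
Then, from the axis intercepts and sections: the y-axis gridline crossings are at y ∈ {0, 1}; one x-axis crossing is at x = 0.
Finally, assembling these constraints gives the stated polynomial.

3*x^2 + x*y - 2*y^2 + 2*y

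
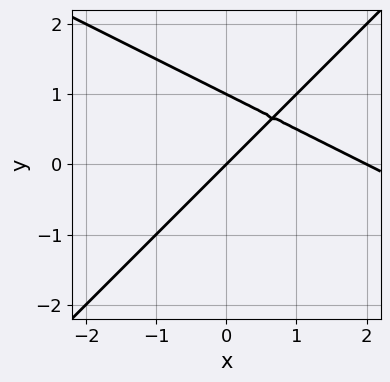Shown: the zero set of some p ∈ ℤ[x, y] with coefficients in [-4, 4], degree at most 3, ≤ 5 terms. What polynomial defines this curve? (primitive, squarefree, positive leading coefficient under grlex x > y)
Degree: the shape is more complex than any degree-1 curve, so deg p = 2.
Checking where it meets the axes: among the integer gridlines, it crosses the y-axis at y ∈ {0, 1}; among the integer gridlines, it crosses the x-axis at x ∈ {0, 2}.
These observations pin down the coefficients.

x^2 + x*y - 2*y^2 - 2*x + 2*y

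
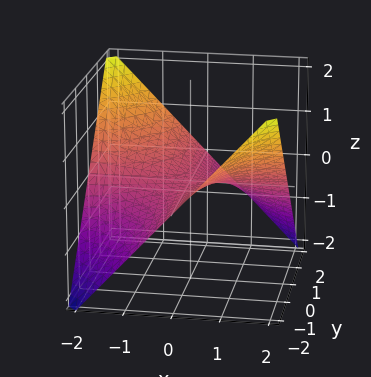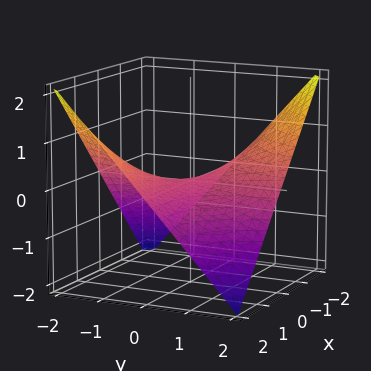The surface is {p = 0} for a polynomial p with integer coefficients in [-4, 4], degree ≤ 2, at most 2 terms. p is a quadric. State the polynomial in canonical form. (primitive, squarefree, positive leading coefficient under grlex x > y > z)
First, the degree is 2 — a saddle surface; a quadric.
Then, observable constraints: every point of the x-axis in the box is on the surface; it crosses the z-axis at the gridline z = 0; the visible y-axis segment lies entirely on the surface.
Finally, assembling these constraints gives the stated polynomial.

x*y + 2*z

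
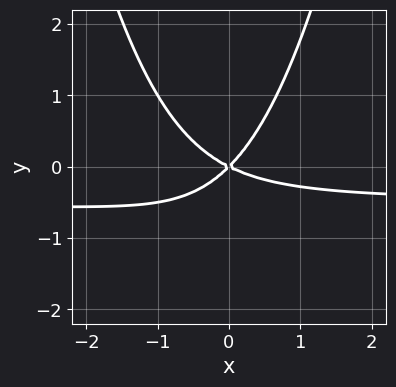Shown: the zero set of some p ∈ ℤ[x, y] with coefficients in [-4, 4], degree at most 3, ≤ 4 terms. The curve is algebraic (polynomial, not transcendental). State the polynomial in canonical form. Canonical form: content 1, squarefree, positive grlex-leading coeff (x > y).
2*x^2*y + x^2 + x*y - 2*y^2

(a) The degree is 3 — a generic line meets the curve in up to 3 points.
(b) Reading off the gridlines: it crosses the y-axis at the gridline y = 0; it meets the x-axis at x = 0 (among the integer gridlines).
(c) Putting this together gives p.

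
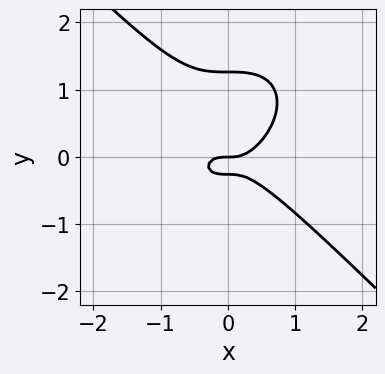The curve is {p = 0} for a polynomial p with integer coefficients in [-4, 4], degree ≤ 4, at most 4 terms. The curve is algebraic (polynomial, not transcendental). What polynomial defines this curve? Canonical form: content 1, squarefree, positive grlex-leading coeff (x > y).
First, the degree is 3 — a generic line meets the curve in up to 3 points.
Then, observable constraints: it crosses the y-axis at the gridline y = 0; it crosses the x-axis at the gridline x = 0.
Finally, together with the visible shape, these determine p as stated.

3*x^3 + 3*y^3 - 3*y^2 - y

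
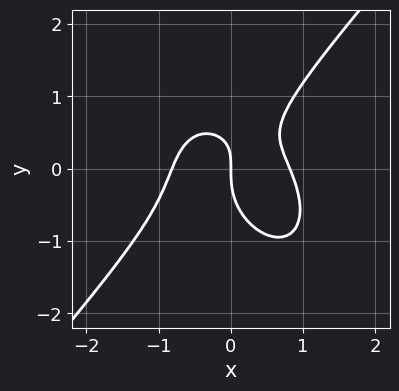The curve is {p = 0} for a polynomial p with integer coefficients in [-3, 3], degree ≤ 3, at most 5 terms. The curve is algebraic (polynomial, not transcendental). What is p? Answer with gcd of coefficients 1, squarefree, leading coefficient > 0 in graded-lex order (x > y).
3*x^3 - 2*y^3 + 2*x*y - 2*x

deg p = 3. A generic line meets the curve in up to 3 points.
Observable constraints: one y-axis crossing is at y = 0; one x-axis crossing is at x = 0.
Putting this together gives p.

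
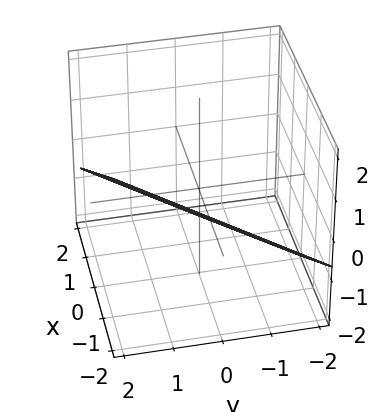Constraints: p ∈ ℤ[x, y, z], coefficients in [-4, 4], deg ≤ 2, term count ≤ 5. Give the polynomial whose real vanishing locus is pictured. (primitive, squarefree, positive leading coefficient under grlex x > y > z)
First, deg p = 1. The surface is flat (a plane).
Then, from the axis intercepts and sections: one y-axis crossing is at y = 1; it meets the x-axis at x = -1 (among the integer gridlines).
Finally, fitting integer coefficients to these (and the overall shape) gives p.

2*x - 2*y + 3*z + 2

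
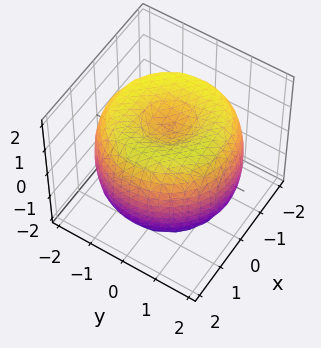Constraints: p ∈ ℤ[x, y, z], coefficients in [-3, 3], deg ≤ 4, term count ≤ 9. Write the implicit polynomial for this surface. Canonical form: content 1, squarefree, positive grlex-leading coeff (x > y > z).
x^4 + 2*x^2*y^2 + y^4 - 3*x^2 - 3*y^2 + 2*z^2 - 2

1. Degree: no degree-3 surface has this shape, so deg p = 4.
2. Symmetry: every cross-section ⟂ z is a circle, so x, y appear only via x² + y².
3. Observable constraints: among the integer gridlines, it crosses the z-axis at z ∈ {-1, 1}; a circular section at z = 0 has radius between 1 and 2.
4. These observations pin down the coefficients.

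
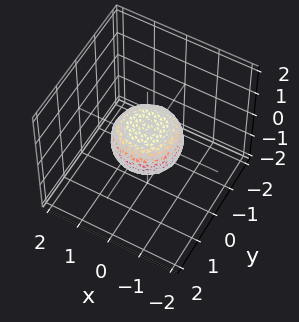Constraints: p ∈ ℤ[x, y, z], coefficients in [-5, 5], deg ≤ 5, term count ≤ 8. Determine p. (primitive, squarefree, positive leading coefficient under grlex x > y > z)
2*x^4 + 4*x^2*y^2 + 2*y^4 - x^2 - y^2 + 3*z^2 - 1

(a) deg p = 4.
(b) Symmetry: the surface is invariant under rotation about z: p = q(x² + y², z).
(c) Checking where it meets the axes: among the integer gridlines, it crosses the x-axis at x ∈ {-1, 1}; a circular section at z = 0 has radius exactly 1; among the integer gridlines, it crosses the y-axis at y ∈ {-1, 1}.
(d) Together with the visible shape, these determine p as stated.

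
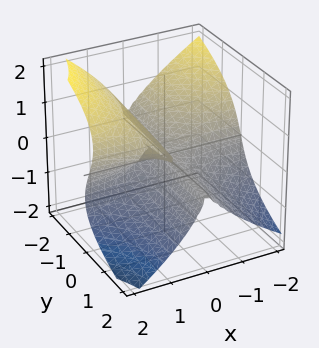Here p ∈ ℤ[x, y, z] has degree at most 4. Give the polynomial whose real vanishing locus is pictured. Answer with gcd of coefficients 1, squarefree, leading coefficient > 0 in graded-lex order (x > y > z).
x^2*y + z^3 - x*z

1. The degree is 3 — the shape is more complex than any degree-2 surface.
2. Against the integer gridlines: every point of the y-axis in the box is on the surface; every point of the x-axis in the box is on the surface; it crosses the z-axis at the gridline z = 0.
3. Together with the visible shape, these determine p as stated.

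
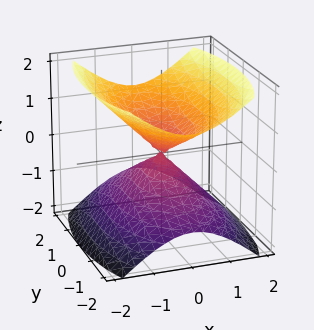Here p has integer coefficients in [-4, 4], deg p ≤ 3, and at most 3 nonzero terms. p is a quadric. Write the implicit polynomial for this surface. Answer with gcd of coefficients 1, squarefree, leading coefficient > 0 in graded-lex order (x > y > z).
(a) There are 2 components.
(b) The degree is 2 — a double cone through the origin; a quadric.
(c) Symmetries: the y ↦ −y reflection is a symmetry, so y appears only in even powers; the z ↦ −z reflection is a symmetry, so z appears only in even powers; it's symmetric under x → −x, forcing even powers of x.
(d) From the axis intercepts and sections: one y-axis crossing is at y = 0; it meets the x-axis at x = 0 (among the integer gridlines); one z-axis crossing is at z = 0.
(e) Fitting integer coefficients to these (and the overall shape) gives p.

3*x^2 + y^2 - 3*z^2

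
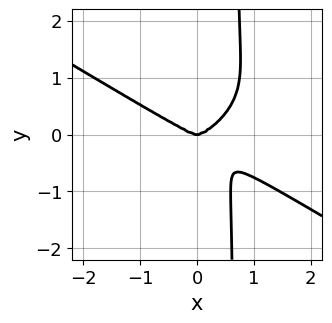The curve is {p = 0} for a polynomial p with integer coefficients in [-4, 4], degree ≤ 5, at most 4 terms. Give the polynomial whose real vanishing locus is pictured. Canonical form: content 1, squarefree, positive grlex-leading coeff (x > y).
(a) Degree: no degree-3 curve has this shape, so deg p = 4.
(b) Reading off the gridlines: one y-axis crossing is at y = 0; it crosses the x-axis at the gridline x = 0.
(c) Fitting integer coefficients to these (and the overall shape) gives p.

x^4 - x^2*y^2 + 3*x*y^3 - 2*y^3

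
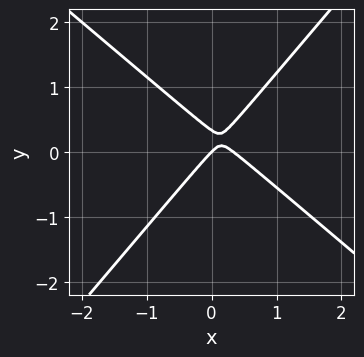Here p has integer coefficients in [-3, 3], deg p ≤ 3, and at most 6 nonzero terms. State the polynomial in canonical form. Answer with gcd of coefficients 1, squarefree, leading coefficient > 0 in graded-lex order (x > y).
3*x^2 + x*y - 3*y^2 - x + y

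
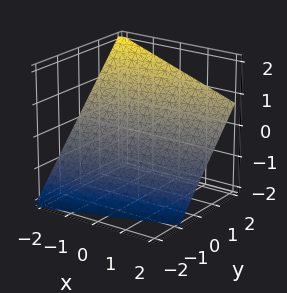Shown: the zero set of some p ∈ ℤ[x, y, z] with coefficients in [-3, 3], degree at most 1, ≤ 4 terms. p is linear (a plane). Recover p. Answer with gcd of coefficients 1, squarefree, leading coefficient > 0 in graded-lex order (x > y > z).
1. deg p = 1. The surface is flat (a plane).
2. Checking where it meets the axes: one x-axis crossing is at x = -2.
3. The integer polynomial consistent with all of this is the stated p.

x - 3*y + 3*z + 2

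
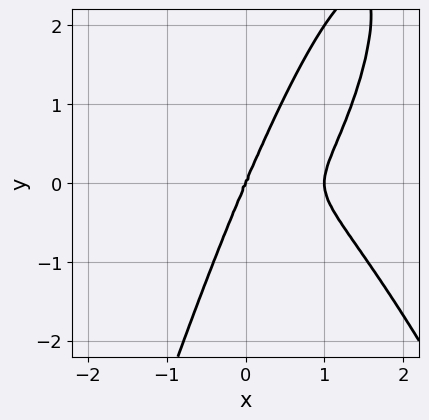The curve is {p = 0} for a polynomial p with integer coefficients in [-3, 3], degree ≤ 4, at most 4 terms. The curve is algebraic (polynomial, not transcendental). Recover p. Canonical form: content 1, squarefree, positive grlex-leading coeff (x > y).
2*x^4 - 2*x^3 - 2*x*y^2 + y^3

deg p = 4.
From the visible intercepts: one y-axis crossing is at y = 0; the x-axis gridline crossings are at x ∈ {0, 1}.
These observations pin down the coefficients.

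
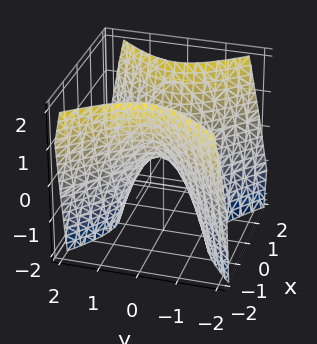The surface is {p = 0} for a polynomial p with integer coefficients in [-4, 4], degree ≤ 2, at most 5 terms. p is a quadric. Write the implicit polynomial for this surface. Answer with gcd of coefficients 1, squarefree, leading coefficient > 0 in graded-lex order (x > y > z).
First, degree: a hyperbolic paraboloid; a quadric, so deg p = 2.
Next, symmetries: it's symmetric under x → −x, forcing even powers of x; the y ↦ −y reflection is a symmetry, so y appears only in even powers.
Then, reading off the gridlines: it crosses the y-axis at the gridline y = 0; one x-axis crossing is at x = 0.
Finally, matching integer coefficients to the picture gives p.

3*x^2 - 3*y^2 - 2*z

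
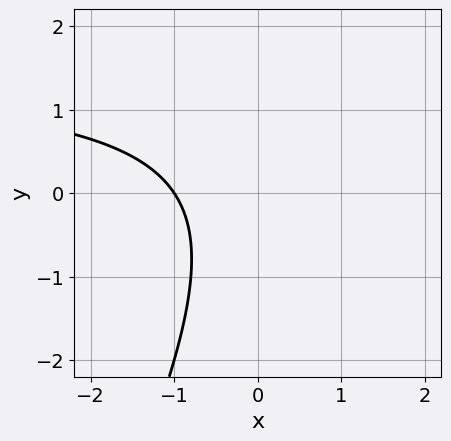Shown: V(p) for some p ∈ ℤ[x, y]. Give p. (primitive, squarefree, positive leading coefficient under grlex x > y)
deg p = 2. A generic line meets the curve in up to 2 points.
Against the integer gridlines: it crosses the x-axis at the gridline x = -1; it misses every integer gridline on the y-axis.
Solving for integer coefficients yields p as stated.

2*x*y - y^2 - 3*x - 3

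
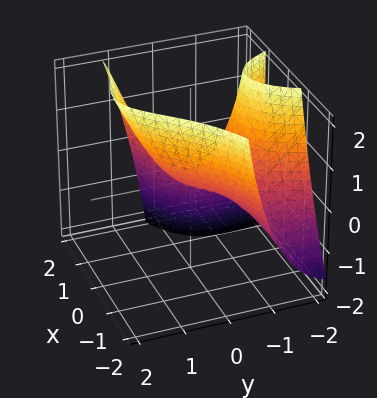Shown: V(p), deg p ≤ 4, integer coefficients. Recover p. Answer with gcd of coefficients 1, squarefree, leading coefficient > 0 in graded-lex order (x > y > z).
x^3 - 3*x^2*y + x*y*z - 2*y^2 + 2*z

1. Degree: the shape is more complex than any degree-2 surface, so deg p = 3.
2. Observable constraints: it meets the y-axis at y = 0 (among the integer gridlines); it meets the z-axis at z = 0 (among the integer gridlines); it meets the x-axis at x = 0 (among the integer gridlines).
3. The integer polynomial consistent with all of this is the stated p.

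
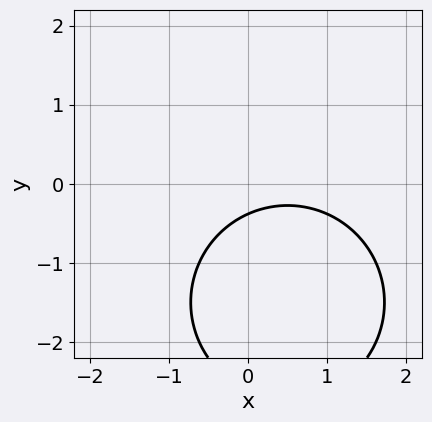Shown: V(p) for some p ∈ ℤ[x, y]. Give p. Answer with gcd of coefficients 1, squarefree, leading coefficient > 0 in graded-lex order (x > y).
x^2 + y^2 - x + 3*y + 1

1. deg p = 2. No degree-1 curve has this shape.
2. Checking where it meets the axes: no x-intercept at any integer in the box.
3. Matching integer coefficients to the picture gives p.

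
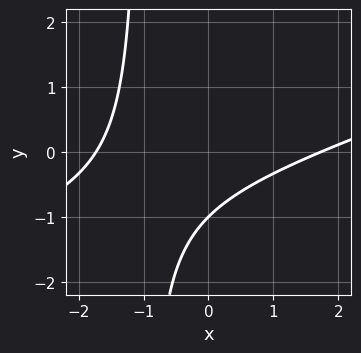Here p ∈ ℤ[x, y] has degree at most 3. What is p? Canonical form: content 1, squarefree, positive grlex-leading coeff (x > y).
x^2 - 3*x*y - 3*y - 3

First, the degree is 2 — a generic line meets the curve in up to 2 points.
Next, observable constraints: one y-axis crossing is at y = -1.
Finally, together with the visible shape, these determine p as stated.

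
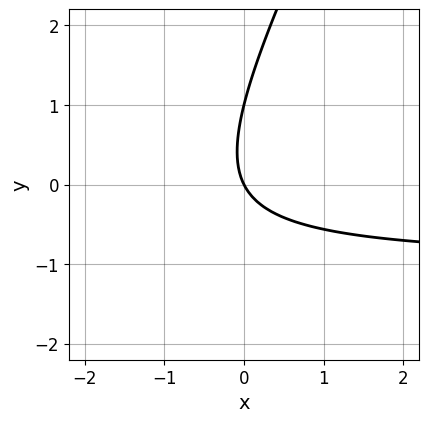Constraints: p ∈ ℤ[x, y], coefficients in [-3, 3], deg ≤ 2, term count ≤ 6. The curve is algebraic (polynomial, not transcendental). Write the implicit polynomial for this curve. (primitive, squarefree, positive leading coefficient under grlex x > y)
2*x*y - y^2 + 2*x + y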